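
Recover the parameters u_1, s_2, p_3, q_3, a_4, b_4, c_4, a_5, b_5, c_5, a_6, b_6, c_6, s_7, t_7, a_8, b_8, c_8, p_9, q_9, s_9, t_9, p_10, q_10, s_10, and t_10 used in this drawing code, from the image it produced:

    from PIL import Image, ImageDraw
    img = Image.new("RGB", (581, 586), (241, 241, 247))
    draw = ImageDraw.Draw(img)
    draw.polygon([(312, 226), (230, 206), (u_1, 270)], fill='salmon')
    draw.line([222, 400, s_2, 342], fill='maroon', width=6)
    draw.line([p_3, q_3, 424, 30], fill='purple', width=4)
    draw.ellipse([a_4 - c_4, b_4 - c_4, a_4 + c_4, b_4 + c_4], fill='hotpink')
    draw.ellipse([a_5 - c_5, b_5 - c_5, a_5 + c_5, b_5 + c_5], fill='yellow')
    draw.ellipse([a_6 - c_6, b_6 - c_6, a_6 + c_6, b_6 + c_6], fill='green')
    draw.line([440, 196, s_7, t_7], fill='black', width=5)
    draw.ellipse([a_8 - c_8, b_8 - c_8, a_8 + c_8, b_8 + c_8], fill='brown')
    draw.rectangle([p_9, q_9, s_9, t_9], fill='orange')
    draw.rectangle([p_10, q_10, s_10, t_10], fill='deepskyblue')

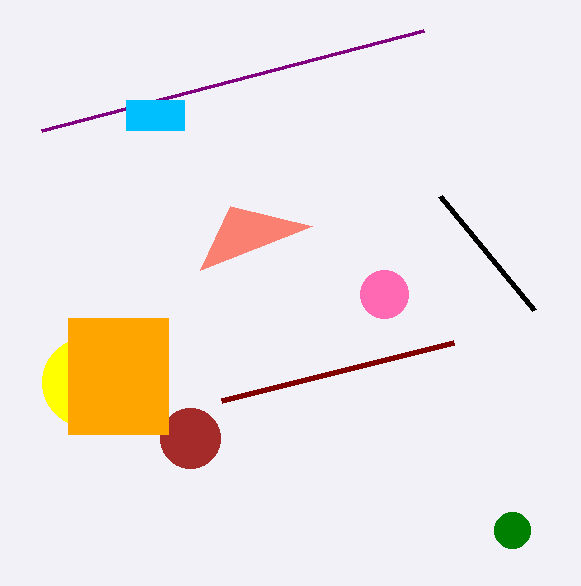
u_1 = 200
s_2 = 454
p_3 = 42
q_3 = 130
a_4 = 384
b_4 = 294
c_4 = 24
a_5 = 86
b_5 = 382
c_5 = 44
a_6 = 512
b_6 = 530
c_6 = 18
s_7 = 534
t_7 = 310
a_8 = 190
b_8 = 438
c_8 = 30
p_9 = 68
q_9 = 318
s_9 = 168
t_9 = 434
p_10 = 126
q_10 = 100
s_10 = 184
t_10 = 130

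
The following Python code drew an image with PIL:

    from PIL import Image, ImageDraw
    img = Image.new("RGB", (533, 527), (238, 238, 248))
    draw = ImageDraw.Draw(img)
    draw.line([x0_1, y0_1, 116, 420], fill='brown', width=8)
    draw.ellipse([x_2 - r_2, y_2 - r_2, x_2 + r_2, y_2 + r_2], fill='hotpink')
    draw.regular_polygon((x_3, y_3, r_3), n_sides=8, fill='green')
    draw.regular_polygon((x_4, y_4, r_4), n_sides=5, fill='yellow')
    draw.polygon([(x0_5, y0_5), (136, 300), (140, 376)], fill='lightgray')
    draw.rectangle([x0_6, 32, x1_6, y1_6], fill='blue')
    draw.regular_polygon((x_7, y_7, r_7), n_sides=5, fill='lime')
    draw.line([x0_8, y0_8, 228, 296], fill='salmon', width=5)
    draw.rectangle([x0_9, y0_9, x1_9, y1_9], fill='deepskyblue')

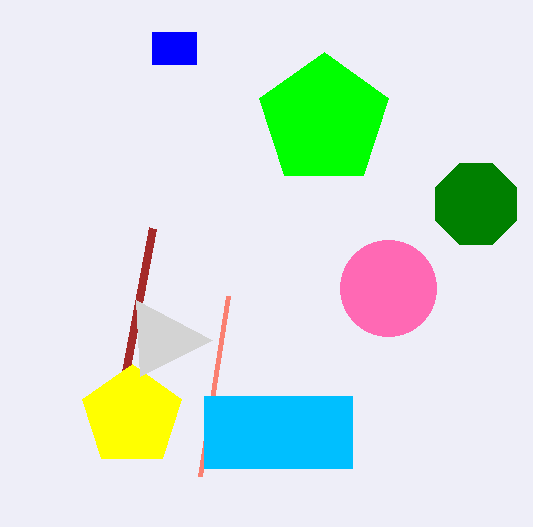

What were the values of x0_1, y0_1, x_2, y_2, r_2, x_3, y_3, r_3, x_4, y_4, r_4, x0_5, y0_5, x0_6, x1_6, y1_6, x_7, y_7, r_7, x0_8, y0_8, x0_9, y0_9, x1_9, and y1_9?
x0_1 = 152; y0_1 = 228; x_2 = 388; y_2 = 288; r_2 = 48; x_3 = 476; y_3 = 204; r_3 = 44; x_4 = 132; y_4 = 416; r_4 = 52; x0_5 = 212; y0_5 = 340; x0_6 = 152; x1_6 = 196; y1_6 = 64; x_7 = 324; y_7 = 120; r_7 = 68; x0_8 = 200; y0_8 = 476; x0_9 = 204; y0_9 = 396; x1_9 = 352; y1_9 = 468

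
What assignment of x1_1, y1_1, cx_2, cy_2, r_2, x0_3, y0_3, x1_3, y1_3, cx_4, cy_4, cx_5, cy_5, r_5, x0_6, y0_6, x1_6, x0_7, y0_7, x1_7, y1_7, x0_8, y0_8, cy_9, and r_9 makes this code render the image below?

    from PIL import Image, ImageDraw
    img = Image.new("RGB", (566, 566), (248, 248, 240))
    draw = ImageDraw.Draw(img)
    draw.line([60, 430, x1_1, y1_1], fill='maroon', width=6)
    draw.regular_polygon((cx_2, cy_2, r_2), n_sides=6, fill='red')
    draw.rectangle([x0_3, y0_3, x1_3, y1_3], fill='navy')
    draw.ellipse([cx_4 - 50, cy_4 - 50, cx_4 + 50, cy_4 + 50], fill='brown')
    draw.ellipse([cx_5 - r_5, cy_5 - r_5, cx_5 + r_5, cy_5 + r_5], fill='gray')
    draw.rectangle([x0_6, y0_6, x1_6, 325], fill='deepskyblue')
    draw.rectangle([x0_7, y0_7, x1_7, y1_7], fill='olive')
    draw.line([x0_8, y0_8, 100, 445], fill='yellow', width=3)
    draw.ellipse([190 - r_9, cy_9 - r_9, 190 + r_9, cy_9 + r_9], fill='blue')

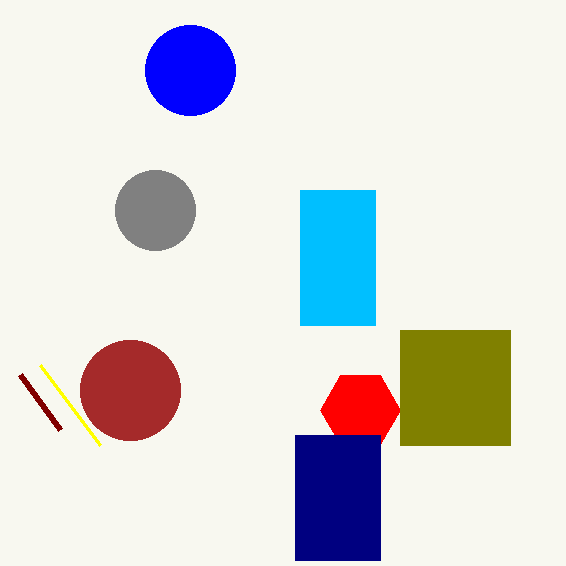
x1_1 = 20
y1_1 = 375
cx_2 = 360
cy_2 = 410
r_2 = 40
x0_3 = 295
y0_3 = 435
x1_3 = 380
y1_3 = 560
cx_4 = 130
cy_4 = 390
cx_5 = 155
cy_5 = 210
r_5 = 40
x0_6 = 300
y0_6 = 190
x1_6 = 375
x0_7 = 400
y0_7 = 330
x1_7 = 510
y1_7 = 445
x0_8 = 40
y0_8 = 365
cy_9 = 70
r_9 = 45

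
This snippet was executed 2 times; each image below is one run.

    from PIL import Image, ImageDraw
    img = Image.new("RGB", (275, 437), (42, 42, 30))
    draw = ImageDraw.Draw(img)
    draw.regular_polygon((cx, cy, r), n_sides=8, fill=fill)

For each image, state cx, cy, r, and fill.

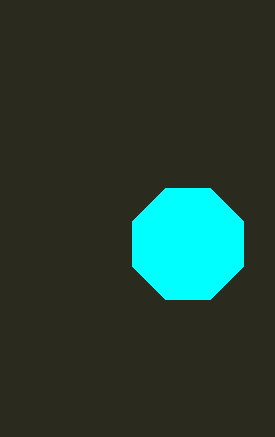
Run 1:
cx = 188
cy = 244
r = 60
fill = 'cyan'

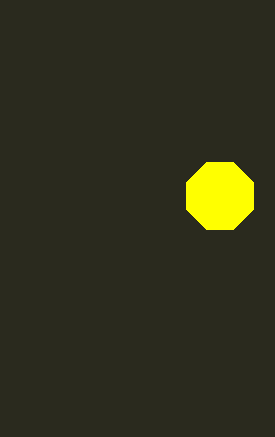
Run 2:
cx = 220; cy = 196; r = 36; fill = 'yellow'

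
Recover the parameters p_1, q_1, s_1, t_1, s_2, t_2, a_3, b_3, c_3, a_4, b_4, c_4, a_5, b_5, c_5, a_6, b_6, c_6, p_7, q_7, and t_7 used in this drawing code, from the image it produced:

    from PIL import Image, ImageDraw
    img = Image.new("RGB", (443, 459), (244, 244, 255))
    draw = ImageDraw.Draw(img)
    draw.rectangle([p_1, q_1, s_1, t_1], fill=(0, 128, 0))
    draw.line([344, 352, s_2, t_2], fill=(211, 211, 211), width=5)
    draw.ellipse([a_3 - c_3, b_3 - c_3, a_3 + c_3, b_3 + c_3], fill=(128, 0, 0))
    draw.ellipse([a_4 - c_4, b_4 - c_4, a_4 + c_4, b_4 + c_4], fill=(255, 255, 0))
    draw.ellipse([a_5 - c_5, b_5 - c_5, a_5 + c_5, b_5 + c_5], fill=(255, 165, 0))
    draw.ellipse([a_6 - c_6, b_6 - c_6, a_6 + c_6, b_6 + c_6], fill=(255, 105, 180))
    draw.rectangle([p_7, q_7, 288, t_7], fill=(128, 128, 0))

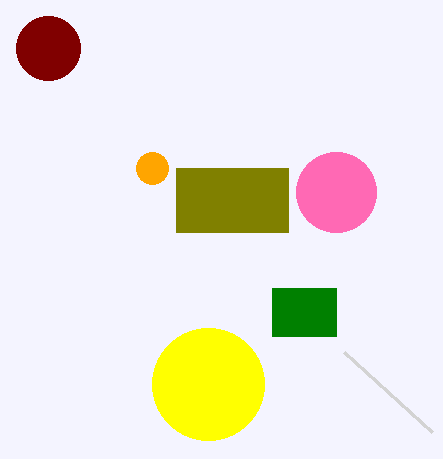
p_1 = 272
q_1 = 288
s_1 = 336
t_1 = 336
s_2 = 432
t_2 = 432
a_3 = 48
b_3 = 48
c_3 = 32
a_4 = 208
b_4 = 384
c_4 = 56
a_5 = 152
b_5 = 168
c_5 = 16
a_6 = 336
b_6 = 192
c_6 = 40
p_7 = 176
q_7 = 168
t_7 = 232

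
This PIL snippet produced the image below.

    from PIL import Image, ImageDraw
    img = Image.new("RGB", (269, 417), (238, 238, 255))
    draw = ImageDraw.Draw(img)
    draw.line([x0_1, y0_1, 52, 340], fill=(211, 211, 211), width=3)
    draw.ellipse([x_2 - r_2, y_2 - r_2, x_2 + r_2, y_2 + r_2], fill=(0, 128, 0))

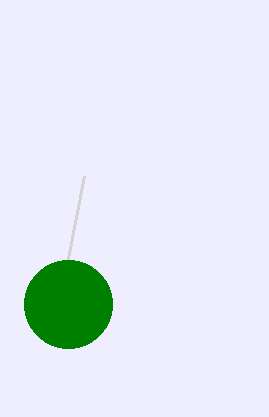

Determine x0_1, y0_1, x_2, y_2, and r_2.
x0_1 = 84; y0_1 = 176; x_2 = 68; y_2 = 304; r_2 = 44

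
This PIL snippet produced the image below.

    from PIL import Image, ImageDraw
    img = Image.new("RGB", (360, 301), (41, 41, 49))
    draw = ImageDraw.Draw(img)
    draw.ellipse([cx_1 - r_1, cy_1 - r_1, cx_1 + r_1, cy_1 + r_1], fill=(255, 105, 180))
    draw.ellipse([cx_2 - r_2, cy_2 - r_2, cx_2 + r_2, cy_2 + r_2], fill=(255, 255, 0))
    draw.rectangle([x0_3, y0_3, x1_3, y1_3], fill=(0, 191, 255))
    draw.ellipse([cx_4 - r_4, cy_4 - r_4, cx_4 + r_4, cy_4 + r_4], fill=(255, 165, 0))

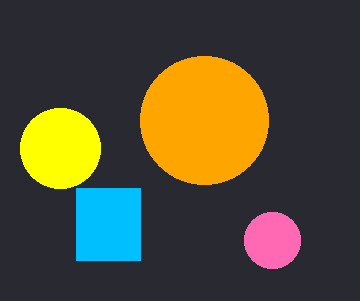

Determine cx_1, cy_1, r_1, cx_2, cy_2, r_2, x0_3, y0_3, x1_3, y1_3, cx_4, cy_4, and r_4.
cx_1 = 272
cy_1 = 240
r_1 = 28
cx_2 = 60
cy_2 = 148
r_2 = 40
x0_3 = 76
y0_3 = 188
x1_3 = 140
y1_3 = 260
cx_4 = 204
cy_4 = 120
r_4 = 64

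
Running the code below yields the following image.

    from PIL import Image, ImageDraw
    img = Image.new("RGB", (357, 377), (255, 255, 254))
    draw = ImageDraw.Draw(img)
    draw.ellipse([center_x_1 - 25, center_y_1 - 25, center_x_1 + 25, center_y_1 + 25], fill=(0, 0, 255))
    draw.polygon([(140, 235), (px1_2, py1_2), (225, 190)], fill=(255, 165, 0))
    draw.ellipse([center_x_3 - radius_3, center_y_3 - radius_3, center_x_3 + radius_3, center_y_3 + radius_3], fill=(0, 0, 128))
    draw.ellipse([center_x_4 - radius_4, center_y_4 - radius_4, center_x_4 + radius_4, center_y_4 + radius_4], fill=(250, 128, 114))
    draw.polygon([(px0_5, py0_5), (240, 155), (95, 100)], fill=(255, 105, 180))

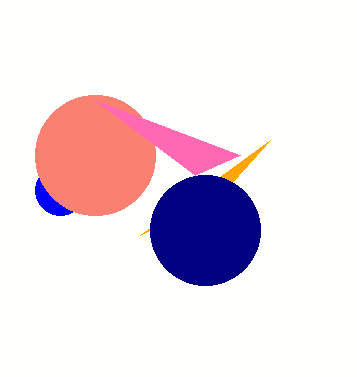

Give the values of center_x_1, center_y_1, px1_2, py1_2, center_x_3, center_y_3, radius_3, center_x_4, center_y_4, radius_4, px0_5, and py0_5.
center_x_1 = 60; center_y_1 = 190; px1_2 = 270; py1_2 = 140; center_x_3 = 205; center_y_3 = 230; radius_3 = 55; center_x_4 = 95; center_y_4 = 155; radius_4 = 60; px0_5 = 195; py0_5 = 175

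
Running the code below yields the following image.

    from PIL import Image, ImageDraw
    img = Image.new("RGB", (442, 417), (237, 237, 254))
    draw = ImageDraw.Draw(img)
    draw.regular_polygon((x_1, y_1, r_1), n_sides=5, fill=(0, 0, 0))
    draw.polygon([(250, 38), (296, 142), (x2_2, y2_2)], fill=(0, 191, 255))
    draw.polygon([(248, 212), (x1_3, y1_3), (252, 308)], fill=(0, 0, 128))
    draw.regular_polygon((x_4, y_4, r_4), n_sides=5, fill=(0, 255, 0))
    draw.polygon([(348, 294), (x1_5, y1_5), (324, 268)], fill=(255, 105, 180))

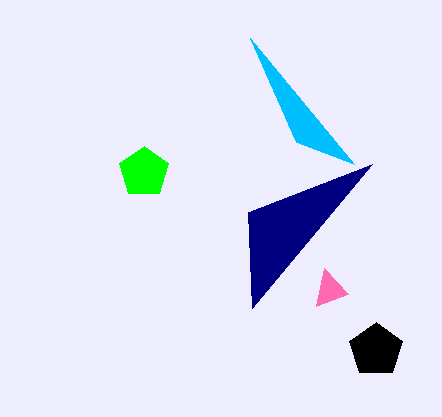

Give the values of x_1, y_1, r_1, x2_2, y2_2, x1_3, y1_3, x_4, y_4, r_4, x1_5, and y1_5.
x_1 = 376; y_1 = 350; r_1 = 28; x2_2 = 354; y2_2 = 164; x1_3 = 372; y1_3 = 164; x_4 = 144; y_4 = 172; r_4 = 26; x1_5 = 316; y1_5 = 306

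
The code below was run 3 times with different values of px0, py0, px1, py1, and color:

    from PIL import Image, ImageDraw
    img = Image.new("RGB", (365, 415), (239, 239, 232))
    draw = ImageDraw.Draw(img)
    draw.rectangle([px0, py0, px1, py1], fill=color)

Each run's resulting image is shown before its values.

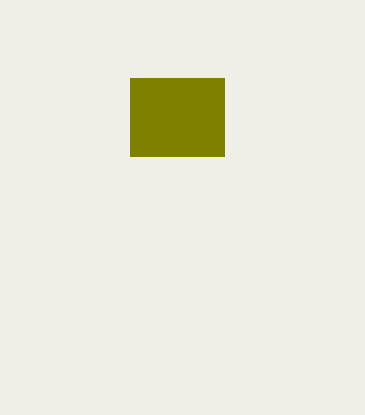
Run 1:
px0 = 130
py0 = 78
px1 = 224
py1 = 156
color = 'olive'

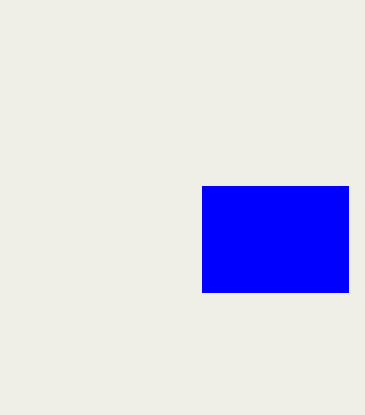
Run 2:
px0 = 202
py0 = 186
px1 = 348
py1 = 292
color = 'blue'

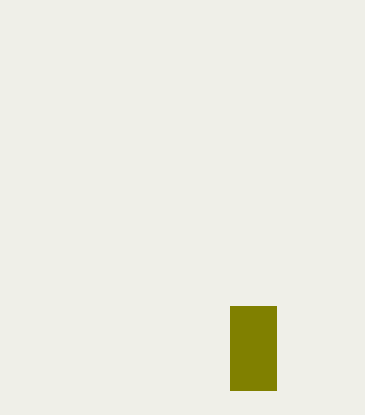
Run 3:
px0 = 230; py0 = 306; px1 = 276; py1 = 390; color = 'olive'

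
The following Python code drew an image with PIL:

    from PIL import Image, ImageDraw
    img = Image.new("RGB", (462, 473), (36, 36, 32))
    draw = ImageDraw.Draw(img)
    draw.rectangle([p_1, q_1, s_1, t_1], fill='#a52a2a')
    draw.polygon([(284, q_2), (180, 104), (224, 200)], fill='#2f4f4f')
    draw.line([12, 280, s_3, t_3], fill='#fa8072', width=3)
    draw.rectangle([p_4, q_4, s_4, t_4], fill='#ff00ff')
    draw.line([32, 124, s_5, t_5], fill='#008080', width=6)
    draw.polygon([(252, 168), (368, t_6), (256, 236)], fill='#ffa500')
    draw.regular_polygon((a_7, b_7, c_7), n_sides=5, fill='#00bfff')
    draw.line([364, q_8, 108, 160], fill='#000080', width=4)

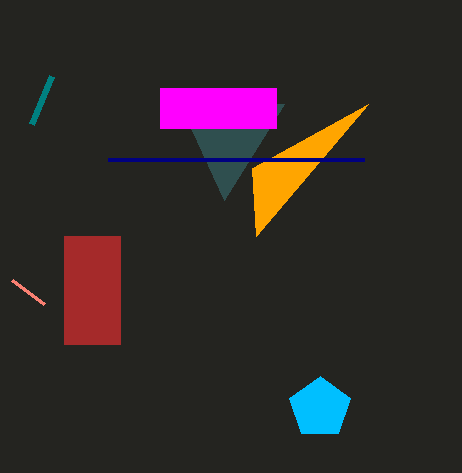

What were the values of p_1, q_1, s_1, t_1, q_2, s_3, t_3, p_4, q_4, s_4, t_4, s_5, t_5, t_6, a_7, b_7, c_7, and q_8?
p_1 = 64; q_1 = 236; s_1 = 120; t_1 = 344; q_2 = 104; s_3 = 44; t_3 = 304; p_4 = 160; q_4 = 88; s_4 = 276; t_4 = 128; s_5 = 52; t_5 = 76; t_6 = 104; a_7 = 320; b_7 = 408; c_7 = 32; q_8 = 160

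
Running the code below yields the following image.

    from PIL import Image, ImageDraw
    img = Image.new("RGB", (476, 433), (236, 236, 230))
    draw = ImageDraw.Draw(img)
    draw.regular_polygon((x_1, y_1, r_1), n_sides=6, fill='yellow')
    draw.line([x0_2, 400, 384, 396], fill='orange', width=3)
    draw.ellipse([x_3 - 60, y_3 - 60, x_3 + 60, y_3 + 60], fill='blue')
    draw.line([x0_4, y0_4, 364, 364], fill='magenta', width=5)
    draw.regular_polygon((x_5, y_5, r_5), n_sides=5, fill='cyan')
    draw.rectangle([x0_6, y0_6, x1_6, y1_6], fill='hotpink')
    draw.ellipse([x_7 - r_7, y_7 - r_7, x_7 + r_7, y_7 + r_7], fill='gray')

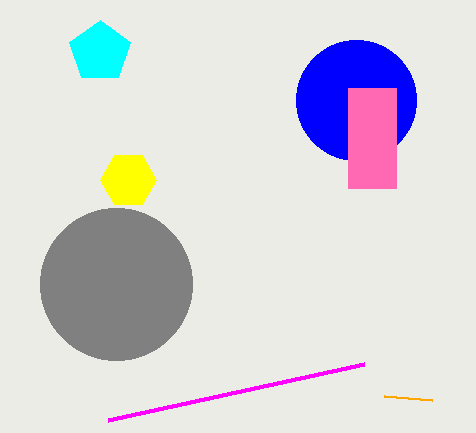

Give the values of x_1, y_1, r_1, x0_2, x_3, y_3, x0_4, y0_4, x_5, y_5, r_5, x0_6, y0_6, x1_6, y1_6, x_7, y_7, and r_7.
x_1 = 128
y_1 = 180
r_1 = 28
x0_2 = 432
x_3 = 356
y_3 = 100
x0_4 = 108
y0_4 = 420
x_5 = 100
y_5 = 52
r_5 = 32
x0_6 = 348
y0_6 = 88
x1_6 = 396
y1_6 = 188
x_7 = 116
y_7 = 284
r_7 = 76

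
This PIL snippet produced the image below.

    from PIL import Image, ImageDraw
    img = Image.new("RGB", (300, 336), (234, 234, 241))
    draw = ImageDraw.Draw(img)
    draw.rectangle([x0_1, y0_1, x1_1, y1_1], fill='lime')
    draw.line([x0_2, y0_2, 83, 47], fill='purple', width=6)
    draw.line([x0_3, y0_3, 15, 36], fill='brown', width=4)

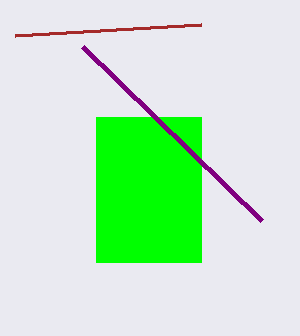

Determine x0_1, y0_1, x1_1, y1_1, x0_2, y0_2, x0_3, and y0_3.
x0_1 = 96; y0_1 = 117; x1_1 = 201; y1_1 = 262; x0_2 = 262; y0_2 = 221; x0_3 = 201; y0_3 = 25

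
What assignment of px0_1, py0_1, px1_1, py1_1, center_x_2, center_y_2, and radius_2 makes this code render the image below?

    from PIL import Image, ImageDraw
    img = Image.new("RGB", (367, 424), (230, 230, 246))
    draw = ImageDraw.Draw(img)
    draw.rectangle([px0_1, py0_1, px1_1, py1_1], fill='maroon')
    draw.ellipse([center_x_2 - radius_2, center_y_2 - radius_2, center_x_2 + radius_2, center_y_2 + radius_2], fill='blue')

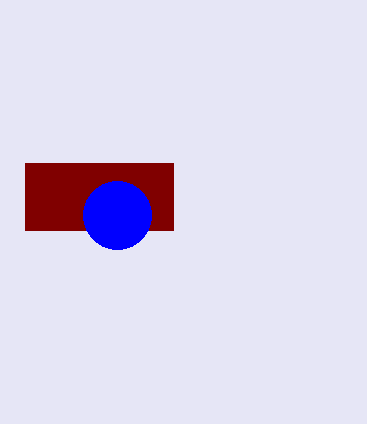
px0_1 = 25; py0_1 = 163; px1_1 = 173; py1_1 = 230; center_x_2 = 117; center_y_2 = 215; radius_2 = 34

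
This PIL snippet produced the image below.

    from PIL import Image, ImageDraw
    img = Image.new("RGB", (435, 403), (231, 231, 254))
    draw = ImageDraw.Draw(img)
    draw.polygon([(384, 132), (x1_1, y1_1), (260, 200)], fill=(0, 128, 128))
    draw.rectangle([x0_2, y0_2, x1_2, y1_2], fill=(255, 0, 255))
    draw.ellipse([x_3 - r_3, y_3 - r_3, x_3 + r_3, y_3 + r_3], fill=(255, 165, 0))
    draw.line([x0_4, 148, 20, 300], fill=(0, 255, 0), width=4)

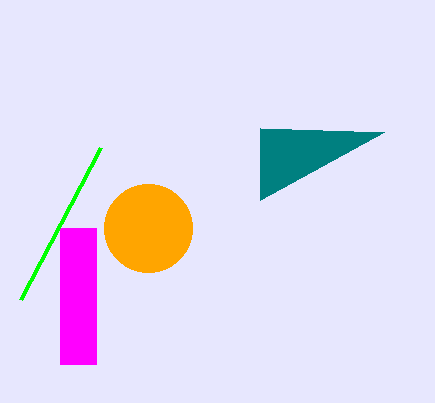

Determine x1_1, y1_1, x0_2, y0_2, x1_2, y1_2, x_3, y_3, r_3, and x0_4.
x1_1 = 260; y1_1 = 128; x0_2 = 60; y0_2 = 228; x1_2 = 96; y1_2 = 364; x_3 = 148; y_3 = 228; r_3 = 44; x0_4 = 100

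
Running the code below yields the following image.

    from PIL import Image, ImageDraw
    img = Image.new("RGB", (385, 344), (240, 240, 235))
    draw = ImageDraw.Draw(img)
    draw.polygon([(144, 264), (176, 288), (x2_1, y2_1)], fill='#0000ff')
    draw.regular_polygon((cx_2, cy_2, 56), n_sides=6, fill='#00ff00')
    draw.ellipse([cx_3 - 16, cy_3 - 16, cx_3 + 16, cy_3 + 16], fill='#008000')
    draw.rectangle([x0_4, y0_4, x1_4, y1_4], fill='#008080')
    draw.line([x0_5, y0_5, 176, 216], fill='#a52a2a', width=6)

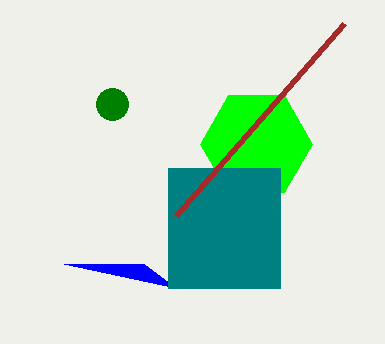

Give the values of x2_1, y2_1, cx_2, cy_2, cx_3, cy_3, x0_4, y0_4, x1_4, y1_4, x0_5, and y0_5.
x2_1 = 64; y2_1 = 264; cx_2 = 256; cy_2 = 144; cx_3 = 112; cy_3 = 104; x0_4 = 168; y0_4 = 168; x1_4 = 280; y1_4 = 288; x0_5 = 344; y0_5 = 24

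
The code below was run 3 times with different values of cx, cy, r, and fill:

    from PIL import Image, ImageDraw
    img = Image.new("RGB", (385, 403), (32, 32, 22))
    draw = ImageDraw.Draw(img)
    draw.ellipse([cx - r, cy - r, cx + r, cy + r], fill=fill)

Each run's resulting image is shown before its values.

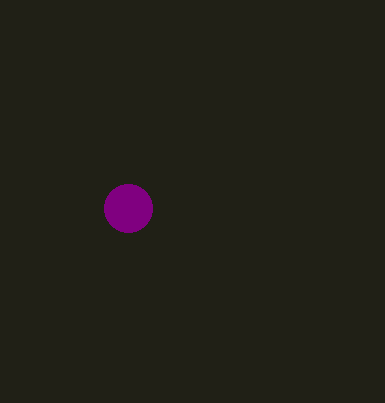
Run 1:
cx = 128, cy = 208, r = 24, fill = 'purple'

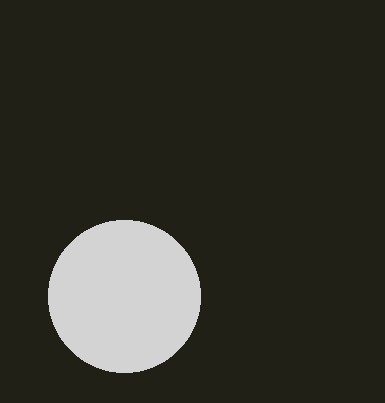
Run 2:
cx = 124; cy = 296; r = 76; fill = 'lightgray'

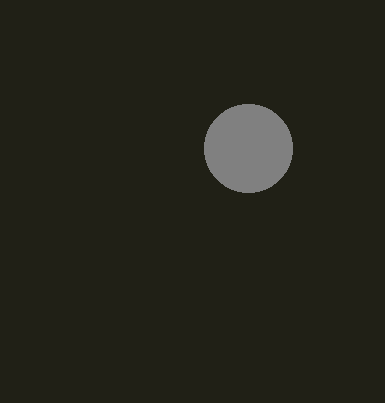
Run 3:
cx = 248, cy = 148, r = 44, fill = 'gray'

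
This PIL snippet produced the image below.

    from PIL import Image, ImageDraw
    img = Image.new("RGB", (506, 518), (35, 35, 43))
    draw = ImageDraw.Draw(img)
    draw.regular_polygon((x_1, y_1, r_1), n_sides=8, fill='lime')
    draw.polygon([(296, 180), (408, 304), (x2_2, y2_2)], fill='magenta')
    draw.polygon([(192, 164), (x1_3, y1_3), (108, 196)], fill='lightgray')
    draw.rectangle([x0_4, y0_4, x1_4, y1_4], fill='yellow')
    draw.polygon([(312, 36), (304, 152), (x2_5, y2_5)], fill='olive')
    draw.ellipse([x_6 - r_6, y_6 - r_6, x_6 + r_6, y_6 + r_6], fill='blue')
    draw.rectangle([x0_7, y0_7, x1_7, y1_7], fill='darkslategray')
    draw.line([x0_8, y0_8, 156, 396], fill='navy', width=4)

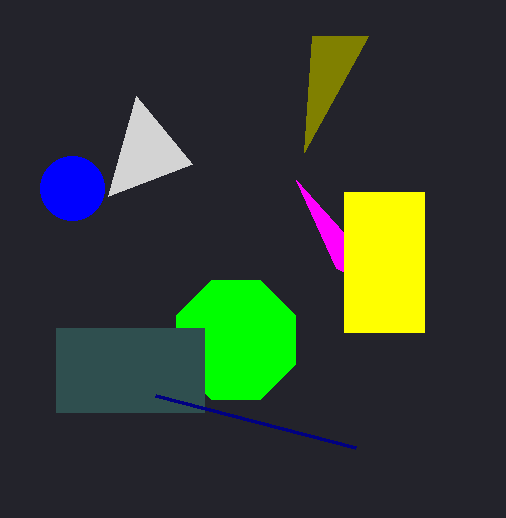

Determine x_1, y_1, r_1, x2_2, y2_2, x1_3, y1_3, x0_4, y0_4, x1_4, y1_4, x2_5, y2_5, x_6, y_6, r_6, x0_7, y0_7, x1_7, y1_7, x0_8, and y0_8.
x_1 = 236; y_1 = 340; r_1 = 64; x2_2 = 336; y2_2 = 268; x1_3 = 136; y1_3 = 96; x0_4 = 344; y0_4 = 192; x1_4 = 424; y1_4 = 332; x2_5 = 368; y2_5 = 36; x_6 = 72; y_6 = 188; r_6 = 32; x0_7 = 56; y0_7 = 328; x1_7 = 204; y1_7 = 412; x0_8 = 356; y0_8 = 448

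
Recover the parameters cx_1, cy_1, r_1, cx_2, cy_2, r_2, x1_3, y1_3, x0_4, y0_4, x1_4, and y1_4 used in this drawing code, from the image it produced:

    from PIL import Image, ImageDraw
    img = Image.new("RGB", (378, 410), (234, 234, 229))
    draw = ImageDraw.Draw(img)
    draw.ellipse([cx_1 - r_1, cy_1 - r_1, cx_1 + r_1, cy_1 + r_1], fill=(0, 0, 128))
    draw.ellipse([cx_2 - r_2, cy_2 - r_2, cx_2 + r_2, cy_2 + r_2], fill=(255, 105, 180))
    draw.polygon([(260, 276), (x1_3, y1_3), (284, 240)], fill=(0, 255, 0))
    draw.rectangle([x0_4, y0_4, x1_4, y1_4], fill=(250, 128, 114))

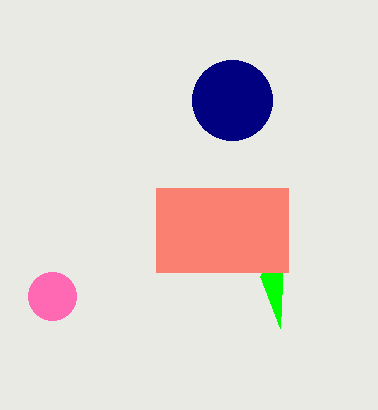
cx_1 = 232; cy_1 = 100; r_1 = 40; cx_2 = 52; cy_2 = 296; r_2 = 24; x1_3 = 280; y1_3 = 328; x0_4 = 156; y0_4 = 188; x1_4 = 288; y1_4 = 272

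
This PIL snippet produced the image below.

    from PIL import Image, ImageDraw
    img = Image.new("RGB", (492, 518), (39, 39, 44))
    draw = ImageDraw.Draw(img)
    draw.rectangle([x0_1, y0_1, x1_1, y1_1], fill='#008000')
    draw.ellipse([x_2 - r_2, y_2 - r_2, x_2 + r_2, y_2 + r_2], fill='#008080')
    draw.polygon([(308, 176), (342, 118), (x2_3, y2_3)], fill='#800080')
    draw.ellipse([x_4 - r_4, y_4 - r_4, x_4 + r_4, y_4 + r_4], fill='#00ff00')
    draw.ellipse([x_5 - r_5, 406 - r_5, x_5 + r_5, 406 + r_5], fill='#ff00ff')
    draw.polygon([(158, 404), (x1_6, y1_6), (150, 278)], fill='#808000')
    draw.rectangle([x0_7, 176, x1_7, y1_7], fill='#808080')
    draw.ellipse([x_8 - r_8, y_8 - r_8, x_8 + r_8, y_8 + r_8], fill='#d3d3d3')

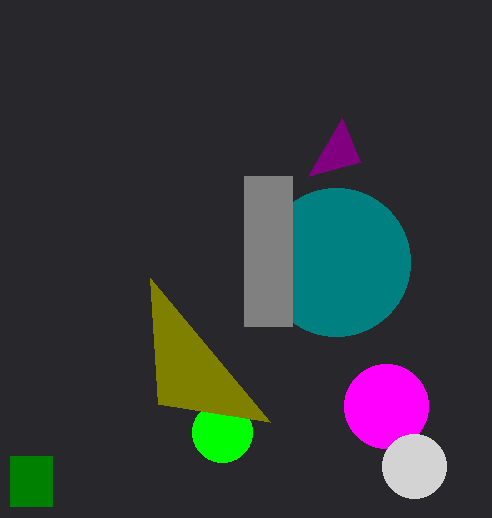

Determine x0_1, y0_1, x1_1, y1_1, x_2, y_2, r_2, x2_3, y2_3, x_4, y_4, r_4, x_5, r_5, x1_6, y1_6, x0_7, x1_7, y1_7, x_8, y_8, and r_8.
x0_1 = 10, y0_1 = 456, x1_1 = 52, y1_1 = 506, x_2 = 336, y_2 = 262, r_2 = 74, x2_3 = 360, y2_3 = 162, x_4 = 222, y_4 = 432, r_4 = 30, x_5 = 386, r_5 = 42, x1_6 = 270, y1_6 = 422, x0_7 = 244, x1_7 = 292, y1_7 = 326, x_8 = 414, y_8 = 466, r_8 = 32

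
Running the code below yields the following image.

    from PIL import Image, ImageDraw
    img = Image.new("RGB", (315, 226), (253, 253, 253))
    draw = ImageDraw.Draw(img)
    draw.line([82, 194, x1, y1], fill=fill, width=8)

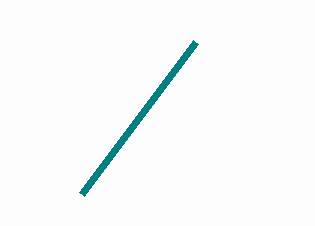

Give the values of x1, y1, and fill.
x1 = 196
y1 = 42
fill = 'teal'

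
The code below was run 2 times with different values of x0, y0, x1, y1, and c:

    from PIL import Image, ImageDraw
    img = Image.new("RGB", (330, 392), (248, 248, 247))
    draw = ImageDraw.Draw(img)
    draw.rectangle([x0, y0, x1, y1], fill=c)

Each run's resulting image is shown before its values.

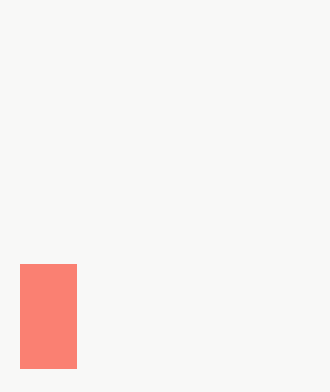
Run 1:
x0 = 20; y0 = 264; x1 = 76; y1 = 368; c = 'salmon'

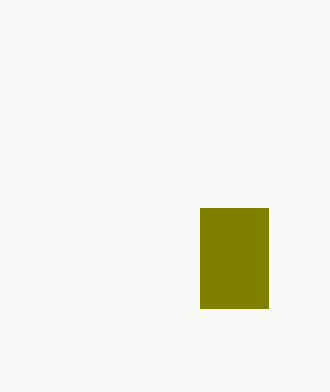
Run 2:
x0 = 200, y0 = 208, x1 = 268, y1 = 308, c = 'olive'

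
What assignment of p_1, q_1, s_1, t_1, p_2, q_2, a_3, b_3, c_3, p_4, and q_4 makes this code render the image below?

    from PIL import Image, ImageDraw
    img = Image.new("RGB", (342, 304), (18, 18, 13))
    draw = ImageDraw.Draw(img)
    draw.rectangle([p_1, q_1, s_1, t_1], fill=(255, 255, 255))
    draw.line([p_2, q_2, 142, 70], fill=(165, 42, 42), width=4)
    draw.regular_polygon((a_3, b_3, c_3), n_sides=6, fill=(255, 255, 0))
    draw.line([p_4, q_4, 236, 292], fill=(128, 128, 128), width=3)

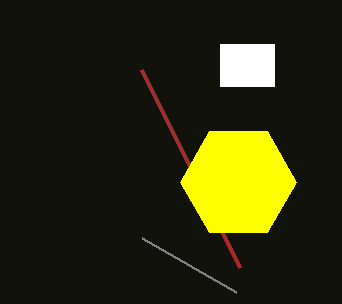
p_1 = 220; q_1 = 44; s_1 = 274; t_1 = 86; p_2 = 240; q_2 = 268; a_3 = 238; b_3 = 182; c_3 = 58; p_4 = 142; q_4 = 238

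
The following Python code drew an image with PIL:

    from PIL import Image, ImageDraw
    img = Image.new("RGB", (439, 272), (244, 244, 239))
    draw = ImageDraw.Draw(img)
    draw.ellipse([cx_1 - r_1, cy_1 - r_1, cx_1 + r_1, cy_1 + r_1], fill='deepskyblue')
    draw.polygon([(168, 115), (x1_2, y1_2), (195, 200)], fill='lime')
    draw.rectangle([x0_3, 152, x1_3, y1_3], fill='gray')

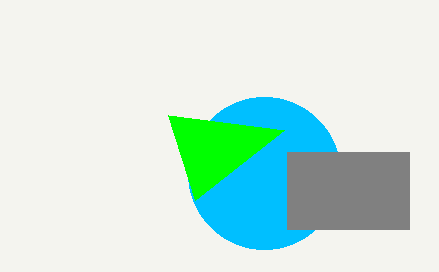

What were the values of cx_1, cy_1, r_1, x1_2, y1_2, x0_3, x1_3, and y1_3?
cx_1 = 264
cy_1 = 173
r_1 = 76
x1_2 = 284
y1_2 = 130
x0_3 = 287
x1_3 = 409
y1_3 = 229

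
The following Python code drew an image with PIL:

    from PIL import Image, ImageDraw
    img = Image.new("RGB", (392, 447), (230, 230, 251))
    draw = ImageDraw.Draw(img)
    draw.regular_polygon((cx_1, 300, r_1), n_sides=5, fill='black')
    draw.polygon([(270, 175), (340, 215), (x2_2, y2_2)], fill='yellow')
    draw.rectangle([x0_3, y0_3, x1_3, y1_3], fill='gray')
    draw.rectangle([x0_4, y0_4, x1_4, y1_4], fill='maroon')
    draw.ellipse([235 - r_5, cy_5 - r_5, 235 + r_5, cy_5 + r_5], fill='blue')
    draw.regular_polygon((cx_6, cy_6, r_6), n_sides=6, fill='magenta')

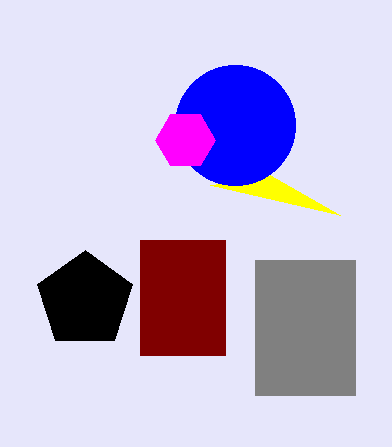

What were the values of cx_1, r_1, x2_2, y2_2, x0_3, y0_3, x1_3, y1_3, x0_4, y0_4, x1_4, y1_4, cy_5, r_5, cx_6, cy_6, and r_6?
cx_1 = 85; r_1 = 50; x2_2 = 210; y2_2 = 185; x0_3 = 255; y0_3 = 260; x1_3 = 355; y1_3 = 395; x0_4 = 140; y0_4 = 240; x1_4 = 225; y1_4 = 355; cy_5 = 125; r_5 = 60; cx_6 = 185; cy_6 = 140; r_6 = 30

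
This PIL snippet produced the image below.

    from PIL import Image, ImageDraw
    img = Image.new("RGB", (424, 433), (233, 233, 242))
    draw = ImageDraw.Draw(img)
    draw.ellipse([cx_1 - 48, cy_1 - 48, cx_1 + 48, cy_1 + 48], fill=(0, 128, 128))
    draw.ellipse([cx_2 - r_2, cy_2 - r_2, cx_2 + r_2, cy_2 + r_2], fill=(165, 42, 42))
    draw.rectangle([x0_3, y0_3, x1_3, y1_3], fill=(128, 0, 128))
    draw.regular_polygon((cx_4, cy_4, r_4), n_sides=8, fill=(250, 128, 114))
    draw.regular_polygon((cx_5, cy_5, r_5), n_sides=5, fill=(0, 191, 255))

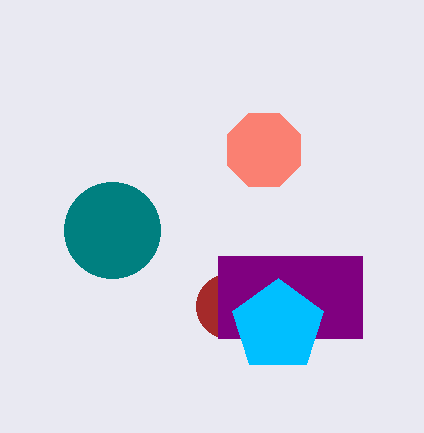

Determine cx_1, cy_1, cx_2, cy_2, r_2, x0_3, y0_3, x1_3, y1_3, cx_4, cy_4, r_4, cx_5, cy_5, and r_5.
cx_1 = 112, cy_1 = 230, cx_2 = 228, cy_2 = 306, r_2 = 32, x0_3 = 218, y0_3 = 256, x1_3 = 362, y1_3 = 338, cx_4 = 264, cy_4 = 150, r_4 = 40, cx_5 = 278, cy_5 = 326, r_5 = 48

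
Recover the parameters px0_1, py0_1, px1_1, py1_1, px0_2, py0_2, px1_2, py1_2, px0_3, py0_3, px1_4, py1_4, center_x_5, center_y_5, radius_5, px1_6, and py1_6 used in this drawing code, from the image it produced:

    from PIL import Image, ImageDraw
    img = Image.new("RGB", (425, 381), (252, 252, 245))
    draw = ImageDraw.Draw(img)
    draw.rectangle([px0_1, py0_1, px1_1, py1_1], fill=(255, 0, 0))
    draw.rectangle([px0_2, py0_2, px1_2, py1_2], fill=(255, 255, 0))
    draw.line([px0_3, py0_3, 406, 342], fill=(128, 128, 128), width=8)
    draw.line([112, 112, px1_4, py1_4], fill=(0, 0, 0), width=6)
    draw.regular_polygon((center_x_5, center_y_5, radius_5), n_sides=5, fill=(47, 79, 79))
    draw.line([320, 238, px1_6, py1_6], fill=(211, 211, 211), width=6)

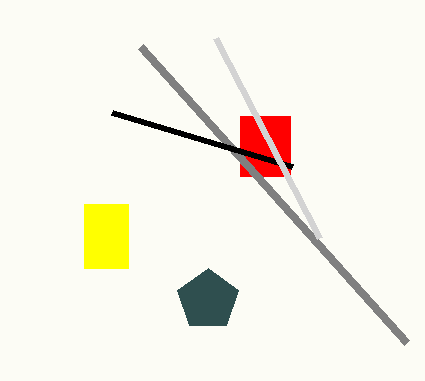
px0_1 = 240; py0_1 = 116; px1_1 = 290; py1_1 = 176; px0_2 = 84; py0_2 = 204; px1_2 = 128; py1_2 = 268; px0_3 = 140; py0_3 = 46; px1_4 = 292; py1_4 = 166; center_x_5 = 208; center_y_5 = 300; radius_5 = 32; px1_6 = 216; py1_6 = 38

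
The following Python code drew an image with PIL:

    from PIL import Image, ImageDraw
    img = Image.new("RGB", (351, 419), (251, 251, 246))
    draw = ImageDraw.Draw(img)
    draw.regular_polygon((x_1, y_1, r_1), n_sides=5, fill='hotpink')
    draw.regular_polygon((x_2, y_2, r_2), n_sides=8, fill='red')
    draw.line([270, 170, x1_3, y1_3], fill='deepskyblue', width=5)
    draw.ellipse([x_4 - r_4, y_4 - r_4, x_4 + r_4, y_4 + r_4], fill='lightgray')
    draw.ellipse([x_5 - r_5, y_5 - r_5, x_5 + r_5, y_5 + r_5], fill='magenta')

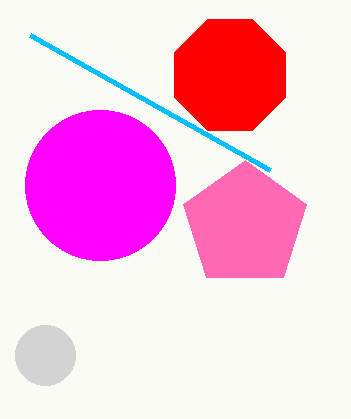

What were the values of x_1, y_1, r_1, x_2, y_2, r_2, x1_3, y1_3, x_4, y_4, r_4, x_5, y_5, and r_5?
x_1 = 245
y_1 = 225
r_1 = 65
x_2 = 230
y_2 = 75
r_2 = 60
x1_3 = 30
y1_3 = 35
x_4 = 45
y_4 = 355
r_4 = 30
x_5 = 100
y_5 = 185
r_5 = 75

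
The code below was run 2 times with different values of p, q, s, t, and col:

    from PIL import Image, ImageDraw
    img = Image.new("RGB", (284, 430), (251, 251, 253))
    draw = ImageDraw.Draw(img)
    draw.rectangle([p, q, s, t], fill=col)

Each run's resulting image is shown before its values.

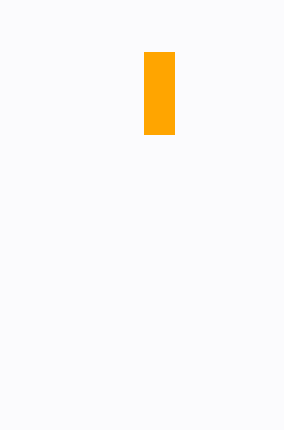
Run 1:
p = 144; q = 52; s = 174; t = 134; col = 'orange'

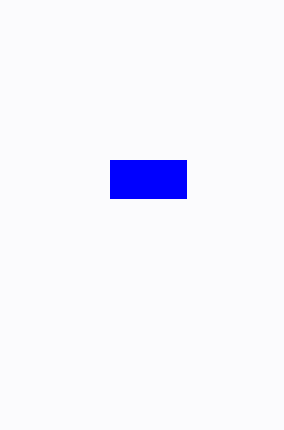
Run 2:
p = 110, q = 160, s = 186, t = 198, col = 'blue'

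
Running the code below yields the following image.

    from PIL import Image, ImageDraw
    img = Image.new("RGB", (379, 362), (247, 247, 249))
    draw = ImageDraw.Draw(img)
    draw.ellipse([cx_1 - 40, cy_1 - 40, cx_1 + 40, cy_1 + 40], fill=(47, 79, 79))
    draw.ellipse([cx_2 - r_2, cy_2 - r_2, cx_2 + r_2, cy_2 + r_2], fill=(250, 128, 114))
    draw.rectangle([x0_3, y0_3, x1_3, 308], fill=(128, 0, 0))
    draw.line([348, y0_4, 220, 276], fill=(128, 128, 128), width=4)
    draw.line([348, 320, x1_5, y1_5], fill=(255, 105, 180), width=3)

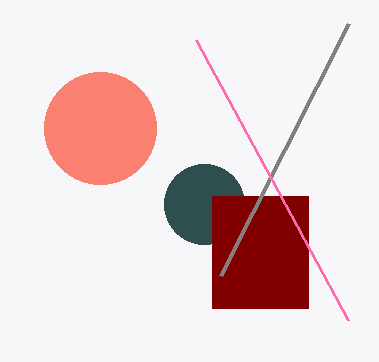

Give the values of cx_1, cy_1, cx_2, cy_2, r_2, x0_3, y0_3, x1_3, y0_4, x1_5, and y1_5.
cx_1 = 204
cy_1 = 204
cx_2 = 100
cy_2 = 128
r_2 = 56
x0_3 = 212
y0_3 = 196
x1_3 = 308
y0_4 = 24
x1_5 = 196
y1_5 = 40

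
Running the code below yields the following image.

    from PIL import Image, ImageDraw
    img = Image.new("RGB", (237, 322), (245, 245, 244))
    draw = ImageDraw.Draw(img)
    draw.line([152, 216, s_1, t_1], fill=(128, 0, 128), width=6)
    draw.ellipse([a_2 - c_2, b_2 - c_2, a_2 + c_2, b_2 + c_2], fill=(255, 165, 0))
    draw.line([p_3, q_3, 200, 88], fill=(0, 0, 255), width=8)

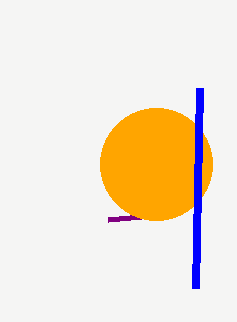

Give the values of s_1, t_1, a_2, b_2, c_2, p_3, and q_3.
s_1 = 108, t_1 = 220, a_2 = 156, b_2 = 164, c_2 = 56, p_3 = 196, q_3 = 288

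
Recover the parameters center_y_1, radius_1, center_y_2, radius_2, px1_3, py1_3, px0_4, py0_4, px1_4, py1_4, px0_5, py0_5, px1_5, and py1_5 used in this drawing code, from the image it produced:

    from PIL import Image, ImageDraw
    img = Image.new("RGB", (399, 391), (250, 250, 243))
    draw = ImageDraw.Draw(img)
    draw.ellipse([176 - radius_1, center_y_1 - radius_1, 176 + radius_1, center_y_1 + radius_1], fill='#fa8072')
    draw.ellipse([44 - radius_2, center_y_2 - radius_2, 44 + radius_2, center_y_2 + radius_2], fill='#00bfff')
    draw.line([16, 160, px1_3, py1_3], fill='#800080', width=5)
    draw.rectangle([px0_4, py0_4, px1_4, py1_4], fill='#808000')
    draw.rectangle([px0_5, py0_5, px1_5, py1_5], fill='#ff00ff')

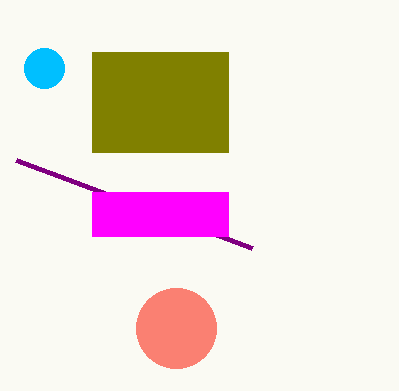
center_y_1 = 328, radius_1 = 40, center_y_2 = 68, radius_2 = 20, px1_3 = 252, py1_3 = 248, px0_4 = 92, py0_4 = 52, px1_4 = 228, py1_4 = 152, px0_5 = 92, py0_5 = 192, px1_5 = 228, py1_5 = 236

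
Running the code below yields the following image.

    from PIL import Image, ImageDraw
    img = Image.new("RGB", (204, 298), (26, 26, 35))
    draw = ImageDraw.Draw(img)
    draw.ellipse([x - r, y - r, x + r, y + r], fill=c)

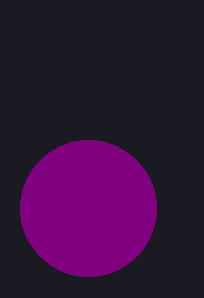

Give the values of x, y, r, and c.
x = 88; y = 208; r = 68; c = 'purple'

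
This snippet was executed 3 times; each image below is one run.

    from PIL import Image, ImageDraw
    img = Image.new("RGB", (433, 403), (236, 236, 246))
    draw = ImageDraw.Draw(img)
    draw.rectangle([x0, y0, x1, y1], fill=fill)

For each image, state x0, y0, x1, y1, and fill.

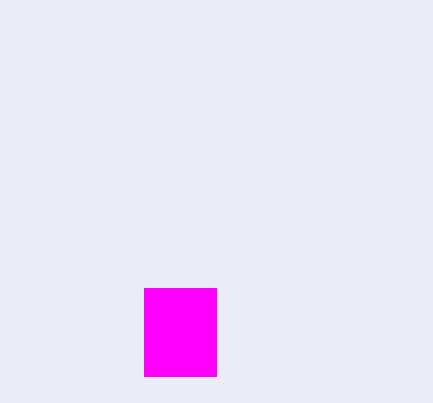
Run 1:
x0 = 144, y0 = 288, x1 = 216, y1 = 376, fill = 'magenta'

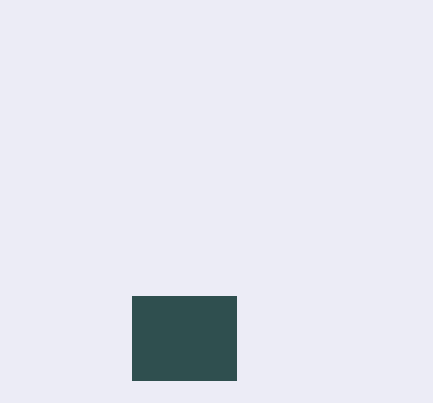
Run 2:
x0 = 132
y0 = 296
x1 = 236
y1 = 380
fill = 'darkslategray'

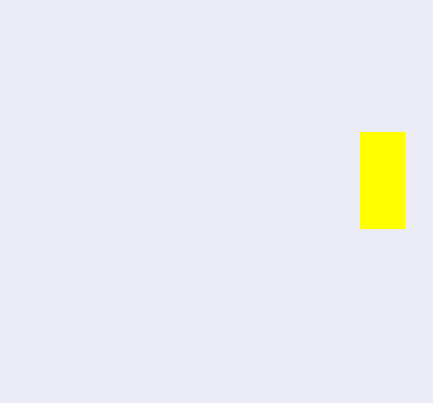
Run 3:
x0 = 360
y0 = 132
x1 = 404
y1 = 228
fill = 'yellow'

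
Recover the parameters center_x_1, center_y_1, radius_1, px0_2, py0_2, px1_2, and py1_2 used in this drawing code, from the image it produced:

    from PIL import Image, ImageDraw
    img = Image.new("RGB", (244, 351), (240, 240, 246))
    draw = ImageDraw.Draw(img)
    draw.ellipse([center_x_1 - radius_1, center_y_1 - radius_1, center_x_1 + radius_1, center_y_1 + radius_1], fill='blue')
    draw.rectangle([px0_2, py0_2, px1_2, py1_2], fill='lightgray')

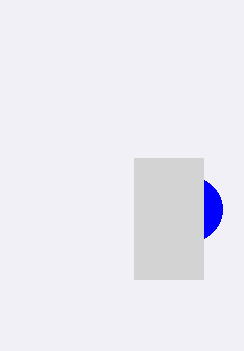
center_x_1 = 190, center_y_1 = 209, radius_1 = 32, px0_2 = 134, py0_2 = 158, px1_2 = 203, py1_2 = 279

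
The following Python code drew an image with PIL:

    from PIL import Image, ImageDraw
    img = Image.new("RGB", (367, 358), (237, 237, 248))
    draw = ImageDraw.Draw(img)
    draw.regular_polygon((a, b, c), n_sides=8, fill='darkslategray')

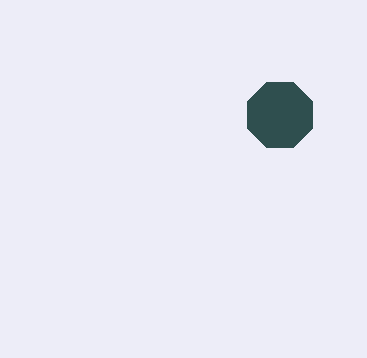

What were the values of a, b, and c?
a = 280, b = 115, c = 35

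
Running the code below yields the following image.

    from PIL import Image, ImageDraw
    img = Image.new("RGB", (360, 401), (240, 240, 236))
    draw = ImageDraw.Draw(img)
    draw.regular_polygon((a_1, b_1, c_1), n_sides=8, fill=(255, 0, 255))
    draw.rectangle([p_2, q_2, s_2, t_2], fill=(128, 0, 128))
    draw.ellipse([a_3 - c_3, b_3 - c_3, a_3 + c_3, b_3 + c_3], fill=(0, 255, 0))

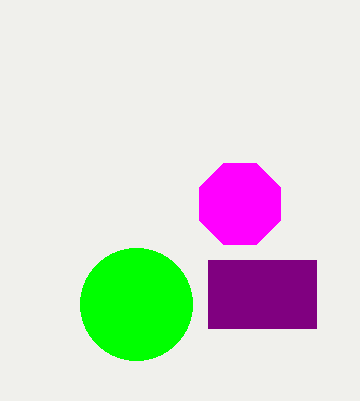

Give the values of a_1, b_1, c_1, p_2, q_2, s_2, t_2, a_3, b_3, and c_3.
a_1 = 240
b_1 = 204
c_1 = 44
p_2 = 208
q_2 = 260
s_2 = 316
t_2 = 328
a_3 = 136
b_3 = 304
c_3 = 56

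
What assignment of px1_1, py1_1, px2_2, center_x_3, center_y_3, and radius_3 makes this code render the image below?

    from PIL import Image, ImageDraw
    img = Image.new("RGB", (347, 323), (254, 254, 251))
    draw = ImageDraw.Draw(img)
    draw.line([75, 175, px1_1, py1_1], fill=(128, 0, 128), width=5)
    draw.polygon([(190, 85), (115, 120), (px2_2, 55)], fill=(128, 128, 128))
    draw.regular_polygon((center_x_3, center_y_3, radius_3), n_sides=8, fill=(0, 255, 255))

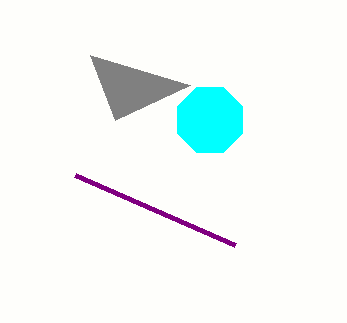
px1_1 = 235, py1_1 = 245, px2_2 = 90, center_x_3 = 210, center_y_3 = 120, radius_3 = 35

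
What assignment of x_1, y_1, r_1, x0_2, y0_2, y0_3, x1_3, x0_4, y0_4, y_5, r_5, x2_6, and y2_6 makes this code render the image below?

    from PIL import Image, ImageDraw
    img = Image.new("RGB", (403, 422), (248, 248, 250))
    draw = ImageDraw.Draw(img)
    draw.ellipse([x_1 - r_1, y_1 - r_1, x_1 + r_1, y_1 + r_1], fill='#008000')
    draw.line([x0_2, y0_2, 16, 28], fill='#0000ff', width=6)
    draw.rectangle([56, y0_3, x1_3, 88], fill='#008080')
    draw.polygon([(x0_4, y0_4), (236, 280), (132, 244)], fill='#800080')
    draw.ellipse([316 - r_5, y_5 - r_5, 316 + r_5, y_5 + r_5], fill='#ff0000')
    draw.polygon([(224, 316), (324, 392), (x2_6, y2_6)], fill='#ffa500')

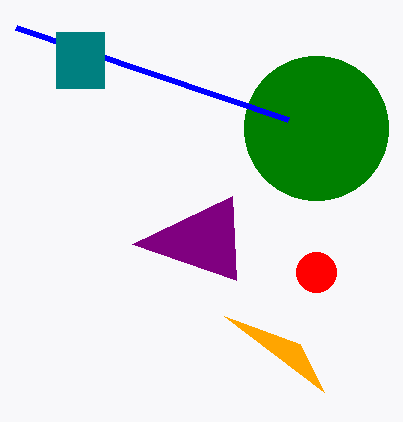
x_1 = 316
y_1 = 128
r_1 = 72
x0_2 = 288
y0_2 = 120
y0_3 = 32
x1_3 = 104
x0_4 = 232
y0_4 = 196
y_5 = 272
r_5 = 20
x2_6 = 300
y2_6 = 344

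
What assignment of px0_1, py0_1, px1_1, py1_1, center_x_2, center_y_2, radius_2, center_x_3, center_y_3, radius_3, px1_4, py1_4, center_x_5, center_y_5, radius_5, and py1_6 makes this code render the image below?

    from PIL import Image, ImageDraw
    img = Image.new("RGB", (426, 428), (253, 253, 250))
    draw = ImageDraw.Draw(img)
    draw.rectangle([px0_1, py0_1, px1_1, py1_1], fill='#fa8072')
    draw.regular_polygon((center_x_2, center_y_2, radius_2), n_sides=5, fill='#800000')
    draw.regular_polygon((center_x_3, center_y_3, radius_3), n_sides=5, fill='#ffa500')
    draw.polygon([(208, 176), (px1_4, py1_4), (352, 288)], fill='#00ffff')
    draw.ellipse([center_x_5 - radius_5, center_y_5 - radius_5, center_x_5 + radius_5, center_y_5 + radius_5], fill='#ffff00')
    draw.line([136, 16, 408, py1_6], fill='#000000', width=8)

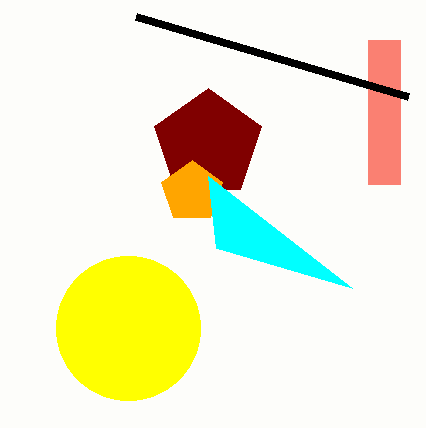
px0_1 = 368, py0_1 = 40, px1_1 = 400, py1_1 = 184, center_x_2 = 208, center_y_2 = 144, radius_2 = 56, center_x_3 = 192, center_y_3 = 192, radius_3 = 32, px1_4 = 216, py1_4 = 248, center_x_5 = 128, center_y_5 = 328, radius_5 = 72, py1_6 = 96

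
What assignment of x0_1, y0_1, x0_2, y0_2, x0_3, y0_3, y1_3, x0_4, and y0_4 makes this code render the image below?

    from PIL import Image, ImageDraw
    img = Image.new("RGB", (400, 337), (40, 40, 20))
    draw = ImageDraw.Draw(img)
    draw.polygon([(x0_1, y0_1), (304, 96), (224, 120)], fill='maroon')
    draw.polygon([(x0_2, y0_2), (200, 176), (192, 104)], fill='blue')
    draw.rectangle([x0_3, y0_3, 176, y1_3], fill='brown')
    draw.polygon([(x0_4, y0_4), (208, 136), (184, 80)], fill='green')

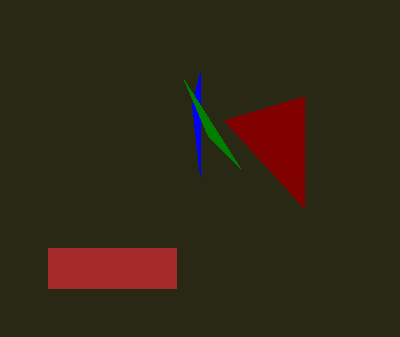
x0_1 = 304; y0_1 = 208; x0_2 = 200; y0_2 = 72; x0_3 = 48; y0_3 = 248; y1_3 = 288; x0_4 = 240; y0_4 = 168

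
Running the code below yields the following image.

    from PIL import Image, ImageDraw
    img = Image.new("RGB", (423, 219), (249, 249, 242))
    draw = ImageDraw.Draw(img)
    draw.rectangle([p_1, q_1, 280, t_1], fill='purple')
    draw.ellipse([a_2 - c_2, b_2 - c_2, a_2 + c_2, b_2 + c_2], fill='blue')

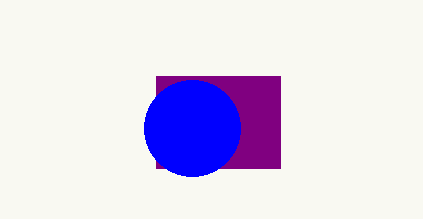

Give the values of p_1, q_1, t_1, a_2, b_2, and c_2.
p_1 = 156
q_1 = 76
t_1 = 168
a_2 = 192
b_2 = 128
c_2 = 48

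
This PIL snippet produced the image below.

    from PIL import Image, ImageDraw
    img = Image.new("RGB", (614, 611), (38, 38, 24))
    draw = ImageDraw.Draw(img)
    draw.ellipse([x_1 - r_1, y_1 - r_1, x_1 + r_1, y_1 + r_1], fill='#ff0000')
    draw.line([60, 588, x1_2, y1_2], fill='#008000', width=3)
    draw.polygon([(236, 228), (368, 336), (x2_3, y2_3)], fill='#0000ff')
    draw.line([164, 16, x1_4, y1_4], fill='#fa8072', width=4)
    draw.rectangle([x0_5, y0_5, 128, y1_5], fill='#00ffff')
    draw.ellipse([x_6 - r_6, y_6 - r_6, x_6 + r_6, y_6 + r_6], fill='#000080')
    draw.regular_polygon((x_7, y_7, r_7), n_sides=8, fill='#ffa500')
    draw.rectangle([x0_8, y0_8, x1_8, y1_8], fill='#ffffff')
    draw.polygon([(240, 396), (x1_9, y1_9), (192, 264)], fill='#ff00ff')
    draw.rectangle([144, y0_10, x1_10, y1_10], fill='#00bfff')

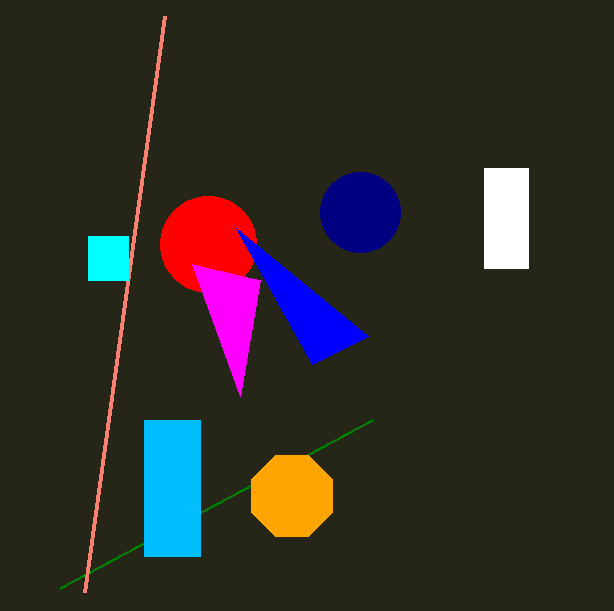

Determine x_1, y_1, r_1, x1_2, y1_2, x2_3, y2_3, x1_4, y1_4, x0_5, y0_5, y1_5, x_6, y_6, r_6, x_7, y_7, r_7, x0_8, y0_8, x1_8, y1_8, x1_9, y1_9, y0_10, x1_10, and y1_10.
x_1 = 208, y_1 = 244, r_1 = 48, x1_2 = 372, y1_2 = 420, x2_3 = 312, y2_3 = 364, x1_4 = 84, y1_4 = 592, x0_5 = 88, y0_5 = 236, y1_5 = 280, x_6 = 360, y_6 = 212, r_6 = 40, x_7 = 292, y_7 = 496, r_7 = 44, x0_8 = 484, y0_8 = 168, x1_8 = 528, y1_8 = 268, x1_9 = 260, y1_9 = 280, y0_10 = 420, x1_10 = 200, y1_10 = 556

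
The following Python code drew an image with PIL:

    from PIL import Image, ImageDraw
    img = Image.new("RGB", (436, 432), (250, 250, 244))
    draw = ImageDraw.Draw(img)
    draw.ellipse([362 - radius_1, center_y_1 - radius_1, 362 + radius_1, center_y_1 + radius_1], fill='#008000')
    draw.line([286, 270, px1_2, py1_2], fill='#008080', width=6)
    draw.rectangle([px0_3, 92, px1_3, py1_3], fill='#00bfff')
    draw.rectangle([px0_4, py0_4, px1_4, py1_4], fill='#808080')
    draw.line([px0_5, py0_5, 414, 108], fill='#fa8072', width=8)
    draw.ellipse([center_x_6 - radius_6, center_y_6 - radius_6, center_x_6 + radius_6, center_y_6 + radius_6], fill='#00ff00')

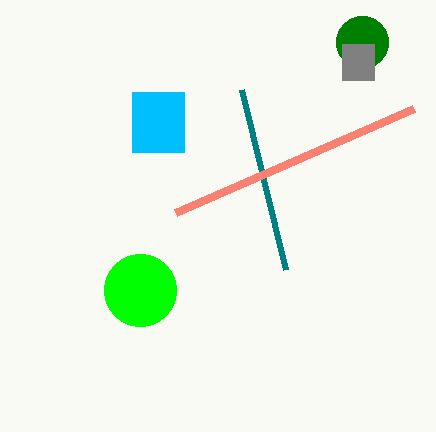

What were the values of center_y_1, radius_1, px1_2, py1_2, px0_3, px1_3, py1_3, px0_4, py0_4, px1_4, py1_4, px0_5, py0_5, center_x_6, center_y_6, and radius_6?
center_y_1 = 42; radius_1 = 26; px1_2 = 242; py1_2 = 90; px0_3 = 132; px1_3 = 184; py1_3 = 152; px0_4 = 342; py0_4 = 44; px1_4 = 374; py1_4 = 80; px0_5 = 176; py0_5 = 212; center_x_6 = 140; center_y_6 = 290; radius_6 = 36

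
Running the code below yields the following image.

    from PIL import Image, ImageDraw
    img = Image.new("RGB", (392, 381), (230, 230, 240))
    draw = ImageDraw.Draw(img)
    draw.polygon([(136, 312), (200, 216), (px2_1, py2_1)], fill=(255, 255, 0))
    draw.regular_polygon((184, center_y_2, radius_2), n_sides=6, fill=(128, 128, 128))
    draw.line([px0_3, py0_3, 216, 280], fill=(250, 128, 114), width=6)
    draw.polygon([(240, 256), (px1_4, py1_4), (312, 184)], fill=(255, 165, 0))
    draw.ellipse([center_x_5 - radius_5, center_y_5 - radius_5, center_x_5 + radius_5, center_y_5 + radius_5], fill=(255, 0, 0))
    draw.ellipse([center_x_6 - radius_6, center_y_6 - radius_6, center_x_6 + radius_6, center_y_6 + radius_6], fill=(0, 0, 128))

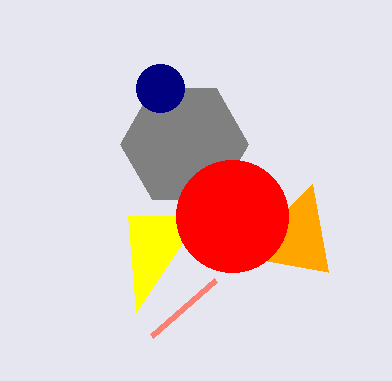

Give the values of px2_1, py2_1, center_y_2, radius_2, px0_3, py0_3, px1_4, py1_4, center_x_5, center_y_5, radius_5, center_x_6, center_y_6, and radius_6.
px2_1 = 128
py2_1 = 216
center_y_2 = 144
radius_2 = 64
px0_3 = 152
py0_3 = 336
px1_4 = 328
py1_4 = 272
center_x_5 = 232
center_y_5 = 216
radius_5 = 56
center_x_6 = 160
center_y_6 = 88
radius_6 = 24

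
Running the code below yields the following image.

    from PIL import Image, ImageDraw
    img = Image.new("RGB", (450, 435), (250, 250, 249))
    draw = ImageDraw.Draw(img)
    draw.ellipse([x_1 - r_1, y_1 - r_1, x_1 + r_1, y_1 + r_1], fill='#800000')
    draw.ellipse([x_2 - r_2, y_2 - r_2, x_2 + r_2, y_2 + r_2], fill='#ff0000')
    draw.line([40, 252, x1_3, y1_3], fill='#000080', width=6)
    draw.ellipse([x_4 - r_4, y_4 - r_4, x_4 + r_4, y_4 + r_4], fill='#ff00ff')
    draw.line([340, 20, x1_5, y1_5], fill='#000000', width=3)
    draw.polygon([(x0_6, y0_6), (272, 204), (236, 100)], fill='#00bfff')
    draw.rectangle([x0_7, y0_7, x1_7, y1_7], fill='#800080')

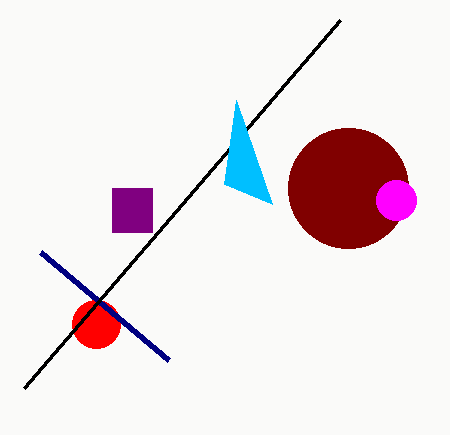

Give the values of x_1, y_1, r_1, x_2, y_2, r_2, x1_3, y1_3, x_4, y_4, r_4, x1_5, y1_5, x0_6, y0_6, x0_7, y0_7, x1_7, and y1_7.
x_1 = 348
y_1 = 188
r_1 = 60
x_2 = 96
y_2 = 324
r_2 = 24
x1_3 = 168
y1_3 = 360
x_4 = 396
y_4 = 200
r_4 = 20
x1_5 = 24
y1_5 = 388
x0_6 = 224
y0_6 = 184
x0_7 = 112
y0_7 = 188
x1_7 = 152
y1_7 = 232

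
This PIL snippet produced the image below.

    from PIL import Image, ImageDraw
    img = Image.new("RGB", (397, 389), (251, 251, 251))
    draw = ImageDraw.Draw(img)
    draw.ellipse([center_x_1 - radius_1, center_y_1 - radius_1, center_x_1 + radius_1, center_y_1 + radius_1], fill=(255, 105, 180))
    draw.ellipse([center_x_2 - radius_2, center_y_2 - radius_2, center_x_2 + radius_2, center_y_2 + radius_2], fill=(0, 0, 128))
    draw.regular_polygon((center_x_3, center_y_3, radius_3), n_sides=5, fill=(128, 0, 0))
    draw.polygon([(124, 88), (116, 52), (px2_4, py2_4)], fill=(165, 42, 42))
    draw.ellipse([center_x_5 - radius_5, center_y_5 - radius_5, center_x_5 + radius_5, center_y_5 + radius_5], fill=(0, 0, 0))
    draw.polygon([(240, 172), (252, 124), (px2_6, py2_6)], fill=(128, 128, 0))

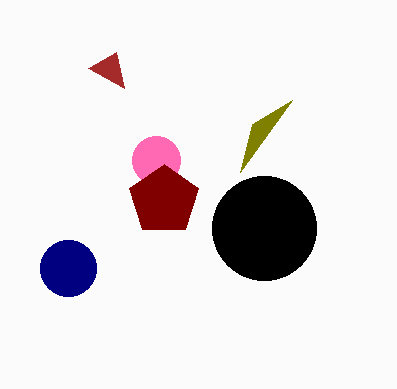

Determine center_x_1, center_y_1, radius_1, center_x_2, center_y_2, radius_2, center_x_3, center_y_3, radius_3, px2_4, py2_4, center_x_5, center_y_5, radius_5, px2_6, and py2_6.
center_x_1 = 156, center_y_1 = 160, radius_1 = 24, center_x_2 = 68, center_y_2 = 268, radius_2 = 28, center_x_3 = 164, center_y_3 = 200, radius_3 = 36, px2_4 = 88, py2_4 = 68, center_x_5 = 264, center_y_5 = 228, radius_5 = 52, px2_6 = 292, py2_6 = 100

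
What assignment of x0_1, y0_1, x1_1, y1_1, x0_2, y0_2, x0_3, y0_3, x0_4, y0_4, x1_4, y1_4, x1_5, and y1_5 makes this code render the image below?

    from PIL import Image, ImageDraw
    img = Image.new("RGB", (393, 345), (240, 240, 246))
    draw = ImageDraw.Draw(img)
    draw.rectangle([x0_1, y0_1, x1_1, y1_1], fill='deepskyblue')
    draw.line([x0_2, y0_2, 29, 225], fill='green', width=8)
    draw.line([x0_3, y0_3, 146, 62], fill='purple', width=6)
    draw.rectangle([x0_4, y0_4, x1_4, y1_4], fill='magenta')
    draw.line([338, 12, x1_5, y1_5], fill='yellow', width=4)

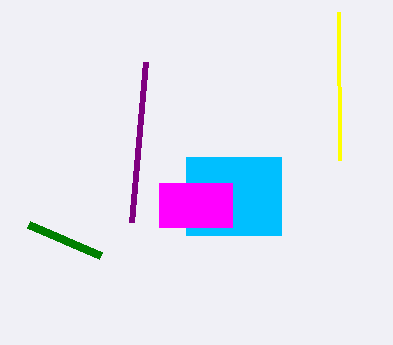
x0_1 = 186
y0_1 = 157
x1_1 = 281
y1_1 = 235
x0_2 = 101
y0_2 = 256
x0_3 = 132
y0_3 = 222
x0_4 = 159
y0_4 = 183
x1_4 = 232
y1_4 = 227
x1_5 = 339
y1_5 = 160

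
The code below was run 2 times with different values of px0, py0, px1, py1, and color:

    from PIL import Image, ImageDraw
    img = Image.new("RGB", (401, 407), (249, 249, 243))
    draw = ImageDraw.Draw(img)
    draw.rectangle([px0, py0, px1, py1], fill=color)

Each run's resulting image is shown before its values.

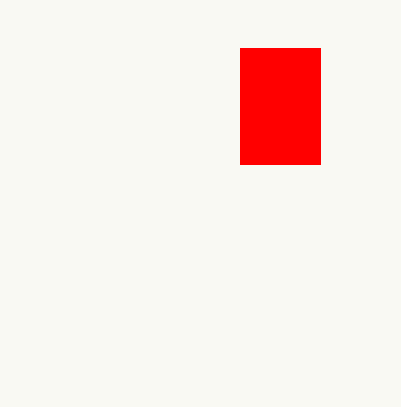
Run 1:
px0 = 240, py0 = 48, px1 = 320, py1 = 164, color = 'red'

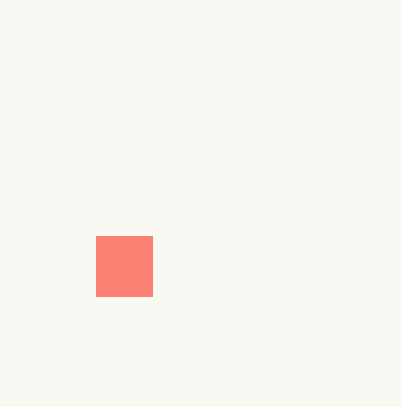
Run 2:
px0 = 96; py0 = 236; px1 = 152; py1 = 296; color = 'salmon'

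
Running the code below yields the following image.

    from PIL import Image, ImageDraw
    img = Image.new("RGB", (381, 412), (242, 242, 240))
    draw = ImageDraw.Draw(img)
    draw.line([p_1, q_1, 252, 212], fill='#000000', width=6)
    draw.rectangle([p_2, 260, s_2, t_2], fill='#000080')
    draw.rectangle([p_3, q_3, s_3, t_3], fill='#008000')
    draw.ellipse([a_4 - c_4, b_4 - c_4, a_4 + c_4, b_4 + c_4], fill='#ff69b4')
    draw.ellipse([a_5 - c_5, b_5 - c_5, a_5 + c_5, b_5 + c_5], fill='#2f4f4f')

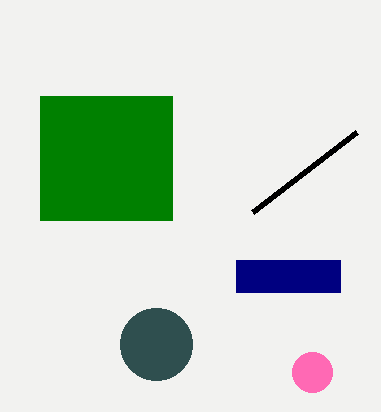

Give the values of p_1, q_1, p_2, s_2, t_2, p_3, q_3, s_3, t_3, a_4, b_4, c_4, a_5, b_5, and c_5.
p_1 = 356, q_1 = 132, p_2 = 236, s_2 = 340, t_2 = 292, p_3 = 40, q_3 = 96, s_3 = 172, t_3 = 220, a_4 = 312, b_4 = 372, c_4 = 20, a_5 = 156, b_5 = 344, c_5 = 36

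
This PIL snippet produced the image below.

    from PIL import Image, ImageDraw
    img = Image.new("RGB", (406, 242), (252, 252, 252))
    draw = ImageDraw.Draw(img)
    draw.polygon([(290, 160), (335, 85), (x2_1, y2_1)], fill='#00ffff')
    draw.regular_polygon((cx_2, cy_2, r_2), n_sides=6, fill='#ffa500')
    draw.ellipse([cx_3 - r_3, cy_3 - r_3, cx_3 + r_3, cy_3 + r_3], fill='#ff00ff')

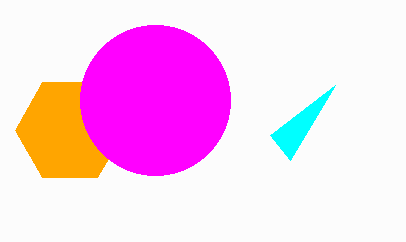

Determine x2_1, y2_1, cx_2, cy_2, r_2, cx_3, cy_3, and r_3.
x2_1 = 270, y2_1 = 135, cx_2 = 70, cy_2 = 130, r_2 = 55, cx_3 = 155, cy_3 = 100, r_3 = 75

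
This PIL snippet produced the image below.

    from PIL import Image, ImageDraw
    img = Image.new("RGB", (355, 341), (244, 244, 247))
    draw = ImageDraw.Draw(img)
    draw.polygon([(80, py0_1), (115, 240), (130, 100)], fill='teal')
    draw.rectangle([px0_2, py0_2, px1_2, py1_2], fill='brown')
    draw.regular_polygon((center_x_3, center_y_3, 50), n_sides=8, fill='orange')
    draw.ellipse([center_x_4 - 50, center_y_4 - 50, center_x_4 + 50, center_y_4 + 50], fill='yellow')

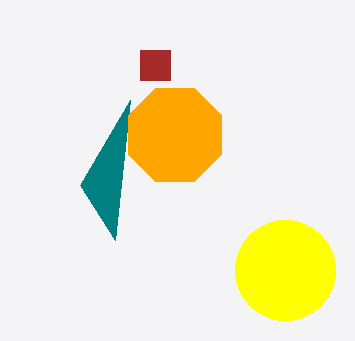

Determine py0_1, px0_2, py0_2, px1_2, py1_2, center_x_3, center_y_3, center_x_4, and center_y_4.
py0_1 = 185, px0_2 = 140, py0_2 = 50, px1_2 = 170, py1_2 = 80, center_x_3 = 175, center_y_3 = 135, center_x_4 = 285, center_y_4 = 270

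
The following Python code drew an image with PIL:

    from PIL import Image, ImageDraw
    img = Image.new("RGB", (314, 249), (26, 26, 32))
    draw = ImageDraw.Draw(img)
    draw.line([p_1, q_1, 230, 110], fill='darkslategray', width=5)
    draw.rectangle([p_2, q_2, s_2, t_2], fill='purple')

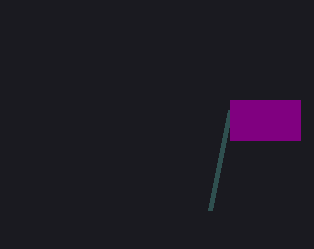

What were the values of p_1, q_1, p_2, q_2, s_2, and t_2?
p_1 = 210
q_1 = 210
p_2 = 230
q_2 = 100
s_2 = 300
t_2 = 140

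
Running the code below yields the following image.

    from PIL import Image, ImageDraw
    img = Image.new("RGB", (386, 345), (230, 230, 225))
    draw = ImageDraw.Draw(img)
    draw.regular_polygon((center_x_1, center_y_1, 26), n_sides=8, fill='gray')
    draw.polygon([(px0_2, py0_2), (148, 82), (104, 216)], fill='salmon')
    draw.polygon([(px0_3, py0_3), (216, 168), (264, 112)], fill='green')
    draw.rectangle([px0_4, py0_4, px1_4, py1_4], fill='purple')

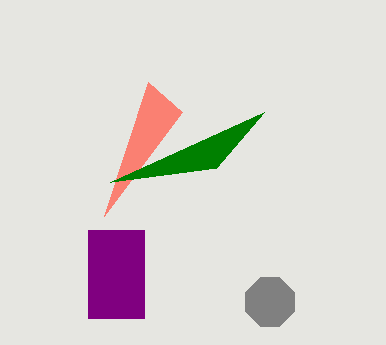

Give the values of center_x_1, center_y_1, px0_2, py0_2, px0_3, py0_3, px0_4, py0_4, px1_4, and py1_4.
center_x_1 = 270, center_y_1 = 302, px0_2 = 182, py0_2 = 112, px0_3 = 110, py0_3 = 182, px0_4 = 88, py0_4 = 230, px1_4 = 144, py1_4 = 318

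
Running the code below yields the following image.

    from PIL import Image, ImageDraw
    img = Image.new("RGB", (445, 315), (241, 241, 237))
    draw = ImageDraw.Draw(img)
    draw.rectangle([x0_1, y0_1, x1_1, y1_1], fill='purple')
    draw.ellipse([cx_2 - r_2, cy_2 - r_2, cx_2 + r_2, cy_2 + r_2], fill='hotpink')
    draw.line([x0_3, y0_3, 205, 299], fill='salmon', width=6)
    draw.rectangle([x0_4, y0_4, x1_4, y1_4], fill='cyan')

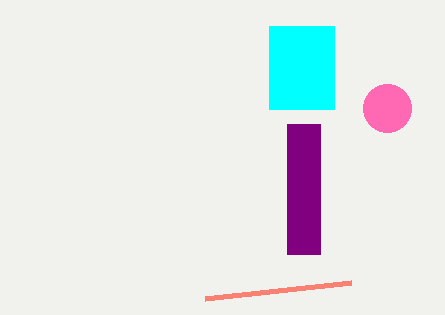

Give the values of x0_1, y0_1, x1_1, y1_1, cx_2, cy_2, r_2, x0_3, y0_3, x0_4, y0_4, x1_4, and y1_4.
x0_1 = 287; y0_1 = 124; x1_1 = 320; y1_1 = 254; cx_2 = 387; cy_2 = 108; r_2 = 24; x0_3 = 351; y0_3 = 283; x0_4 = 269; y0_4 = 26; x1_4 = 334; y1_4 = 109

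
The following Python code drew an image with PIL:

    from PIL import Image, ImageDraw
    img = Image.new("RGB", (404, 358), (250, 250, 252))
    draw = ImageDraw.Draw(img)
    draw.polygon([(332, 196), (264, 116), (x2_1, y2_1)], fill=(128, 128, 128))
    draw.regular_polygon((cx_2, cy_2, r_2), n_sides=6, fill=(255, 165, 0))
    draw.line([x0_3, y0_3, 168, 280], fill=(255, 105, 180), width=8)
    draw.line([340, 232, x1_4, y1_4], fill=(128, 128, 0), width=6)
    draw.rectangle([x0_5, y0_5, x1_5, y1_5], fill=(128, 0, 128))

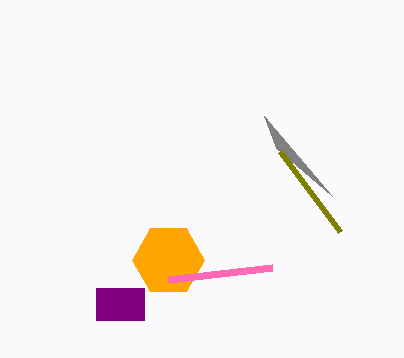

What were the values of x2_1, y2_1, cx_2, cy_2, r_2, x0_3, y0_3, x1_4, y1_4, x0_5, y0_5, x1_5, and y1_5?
x2_1 = 276; y2_1 = 148; cx_2 = 168; cy_2 = 260; r_2 = 36; x0_3 = 272; y0_3 = 268; x1_4 = 280; y1_4 = 152; x0_5 = 96; y0_5 = 288; x1_5 = 144; y1_5 = 320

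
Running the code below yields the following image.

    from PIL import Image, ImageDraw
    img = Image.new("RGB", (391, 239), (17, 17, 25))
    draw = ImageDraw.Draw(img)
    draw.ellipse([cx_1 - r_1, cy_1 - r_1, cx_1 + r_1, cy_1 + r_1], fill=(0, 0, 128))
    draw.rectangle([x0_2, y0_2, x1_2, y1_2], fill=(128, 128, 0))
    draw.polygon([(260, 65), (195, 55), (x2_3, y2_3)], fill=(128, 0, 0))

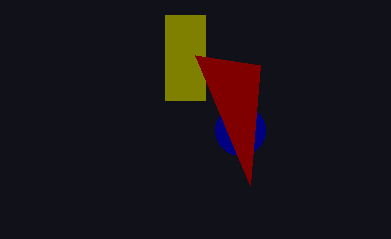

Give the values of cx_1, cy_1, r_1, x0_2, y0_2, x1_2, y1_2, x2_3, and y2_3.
cx_1 = 240, cy_1 = 130, r_1 = 25, x0_2 = 165, y0_2 = 15, x1_2 = 205, y1_2 = 100, x2_3 = 250, y2_3 = 185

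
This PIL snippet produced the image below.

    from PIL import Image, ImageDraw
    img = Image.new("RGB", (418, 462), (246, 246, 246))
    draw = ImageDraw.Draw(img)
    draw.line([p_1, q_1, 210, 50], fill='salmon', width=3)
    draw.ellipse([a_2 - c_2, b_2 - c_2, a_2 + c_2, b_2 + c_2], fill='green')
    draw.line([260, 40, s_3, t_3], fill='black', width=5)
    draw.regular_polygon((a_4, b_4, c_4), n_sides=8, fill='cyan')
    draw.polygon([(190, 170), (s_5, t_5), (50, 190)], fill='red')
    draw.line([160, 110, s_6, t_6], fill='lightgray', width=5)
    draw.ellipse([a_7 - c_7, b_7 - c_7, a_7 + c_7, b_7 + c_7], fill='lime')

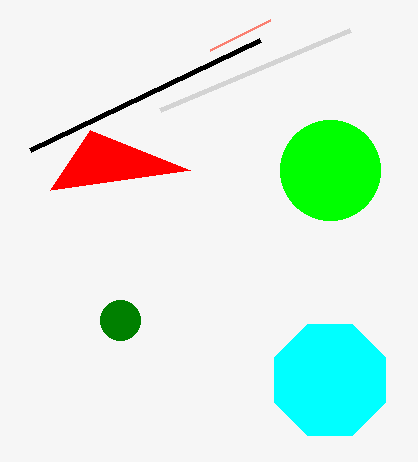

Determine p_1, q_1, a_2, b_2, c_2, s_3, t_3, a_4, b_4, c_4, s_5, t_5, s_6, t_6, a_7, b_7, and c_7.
p_1 = 270; q_1 = 20; a_2 = 120; b_2 = 320; c_2 = 20; s_3 = 30; t_3 = 150; a_4 = 330; b_4 = 380; c_4 = 60; s_5 = 90; t_5 = 130; s_6 = 350; t_6 = 30; a_7 = 330; b_7 = 170; c_7 = 50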